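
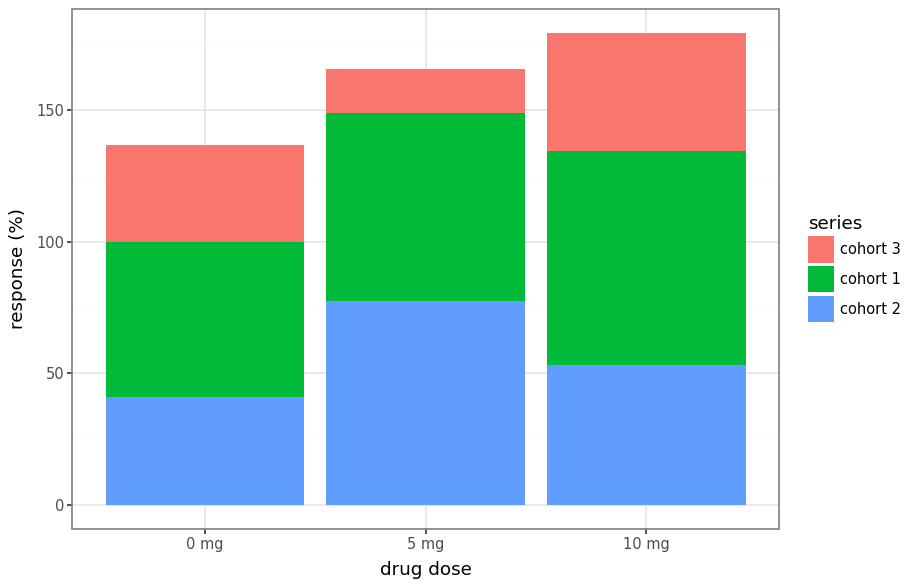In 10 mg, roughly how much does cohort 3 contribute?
≈ 40

cohort 3 top ≈ 180, bottom ≈ 140; segment ≈ 40.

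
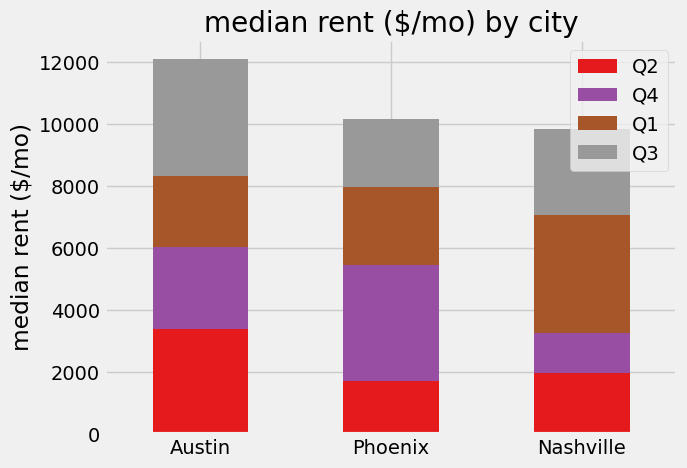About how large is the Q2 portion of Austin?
Q2 top ≈ 4000, bottom ≈ 0; segment ≈ 4000.

≈ 4000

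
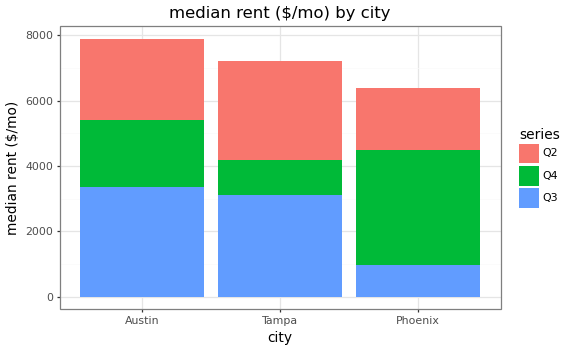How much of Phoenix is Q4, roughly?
≈ 3000

Q4 top ≈ 4000, bottom ≈ 1000; segment ≈ 3000.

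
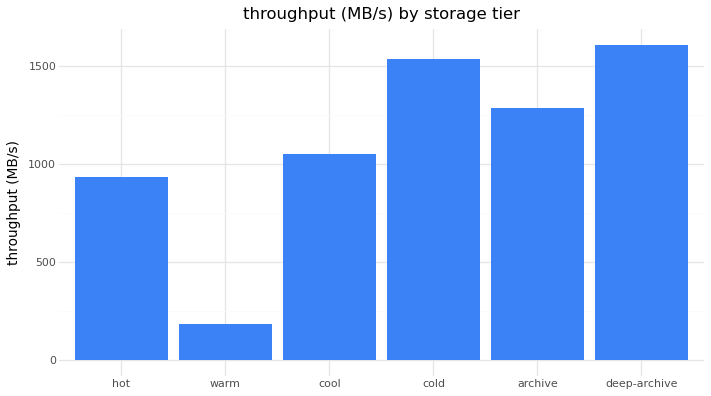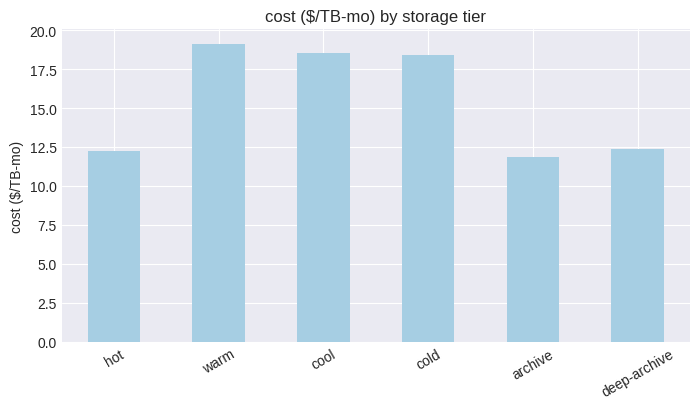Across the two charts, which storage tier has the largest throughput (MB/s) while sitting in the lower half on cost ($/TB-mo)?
Chart 2 median cost ($/TB-mo) ≈ 16; below-median storage tiers: hot, archive, deep-archive. Among those, deep-archive has the highest throughput (MB/s) (≈ 1600).

deep-archive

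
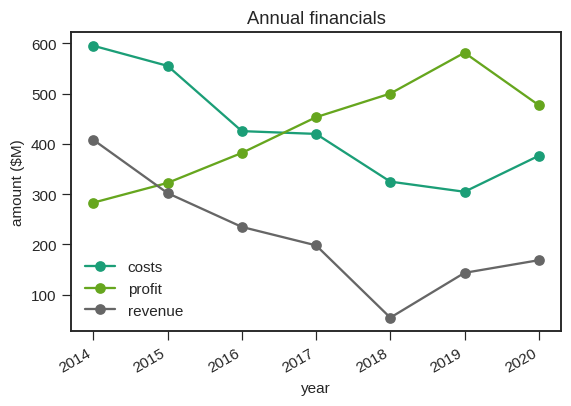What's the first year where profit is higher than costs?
2016: profit ≈ 400 vs costs ≈ 450 (not yet); 2017: profit ≈ 450 vs costs ≈ 400 (first crossover).

2017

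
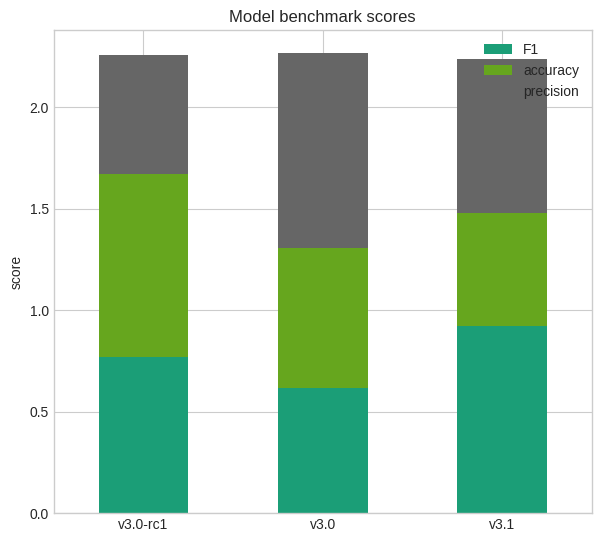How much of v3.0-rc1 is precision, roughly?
precision top ≈ 2.2, bottom ≈ 1.6; segment ≈ 0.6.

≈ 0.6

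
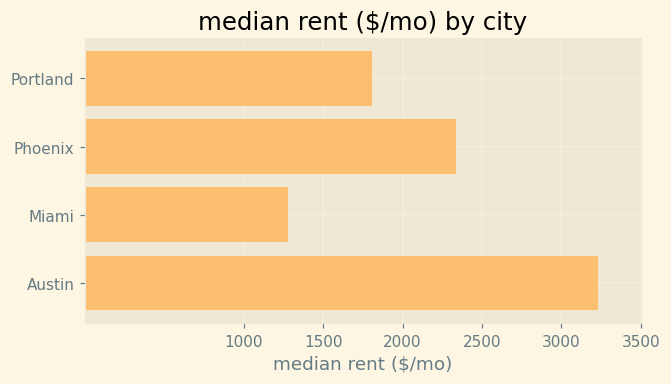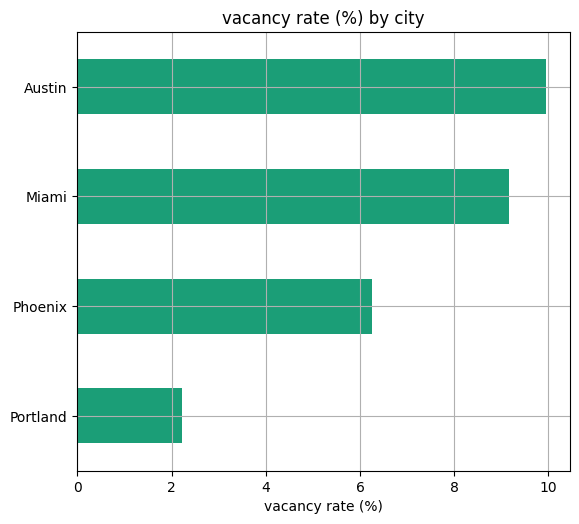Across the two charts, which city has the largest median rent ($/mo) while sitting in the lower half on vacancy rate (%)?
Phoenix

Chart 2 median vacancy rate (%) ≈ 8; below-median cities: Portland, Phoenix. Among those, Phoenix has the highest median rent ($/mo) (≈ 2500).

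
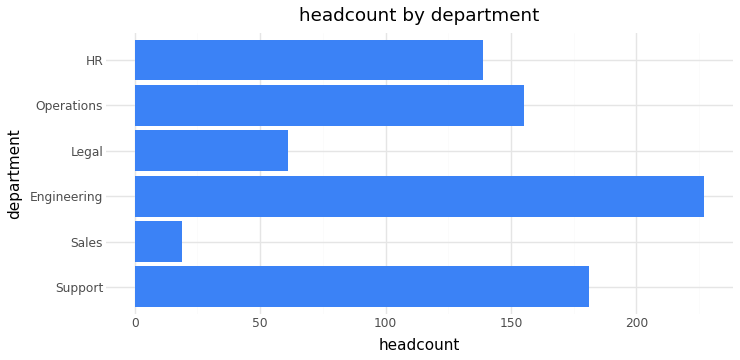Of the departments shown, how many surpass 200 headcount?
Above 200: Engineering.

1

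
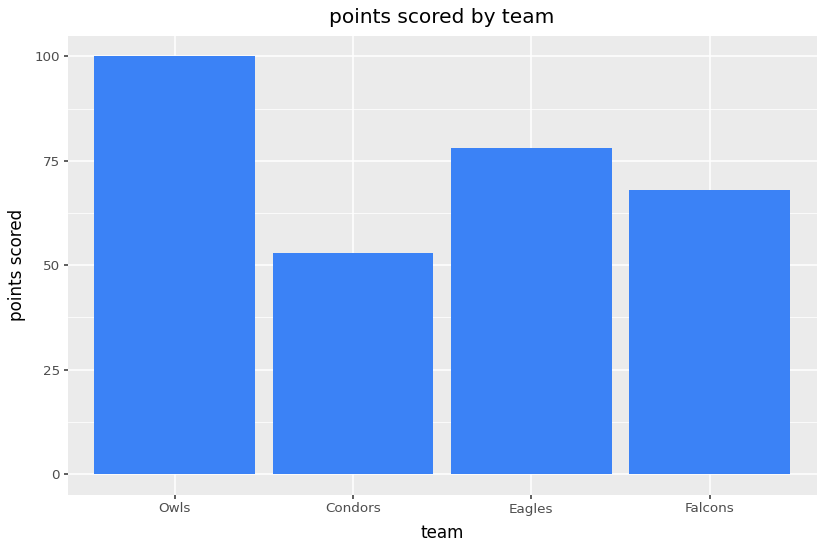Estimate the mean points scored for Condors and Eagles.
(50 + 80) / 2 ≈ 65.

≈ 65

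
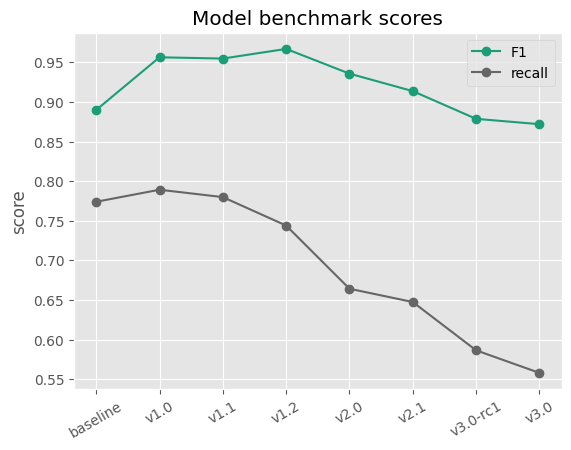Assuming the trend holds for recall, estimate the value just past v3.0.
Last three: 0.65, 0.60, 0.55 → slope ≈ -0.05/step → next ≈ 0.5.

≈ 0.5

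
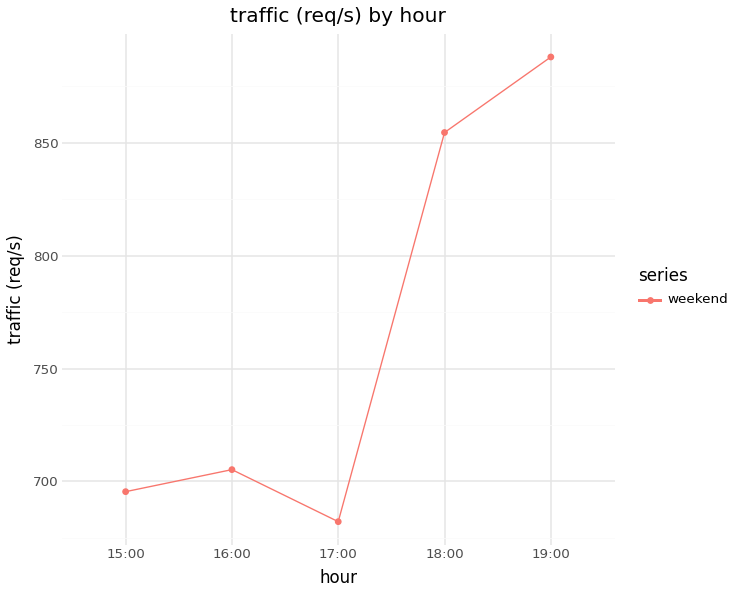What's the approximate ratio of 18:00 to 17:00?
≈ 1.26×

18:00 ≈ 860, 17:00 ≈ 680; 860/680 ≈ 1.26.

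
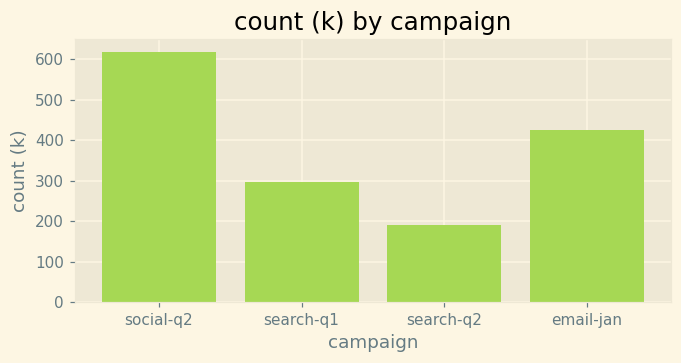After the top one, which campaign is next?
email-jan

Top 3: social-q2 ≈ 600, email-jan ≈ 400, search-q1 ≈ 300.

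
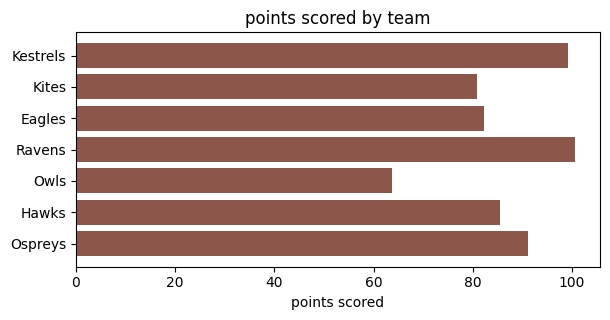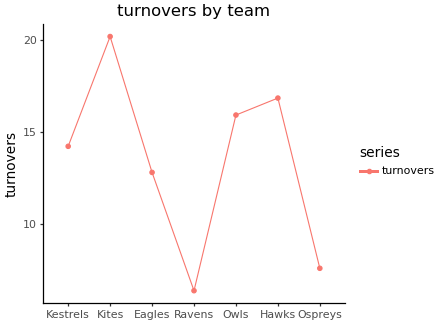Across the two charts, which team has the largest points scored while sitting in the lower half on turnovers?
Ravens

Chart 2 median turnovers ≈ 14; below-median teams: Eagles, Ravens, Ospreys. Among those, Ravens has the highest points scored (≈ 100).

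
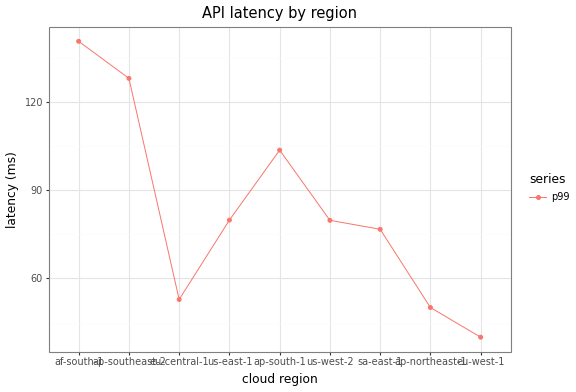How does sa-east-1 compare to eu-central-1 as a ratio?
sa-east-1 ≈ 80, eu-central-1 ≈ 50; 80/50 ≈ 1.6.

≈ 1.6×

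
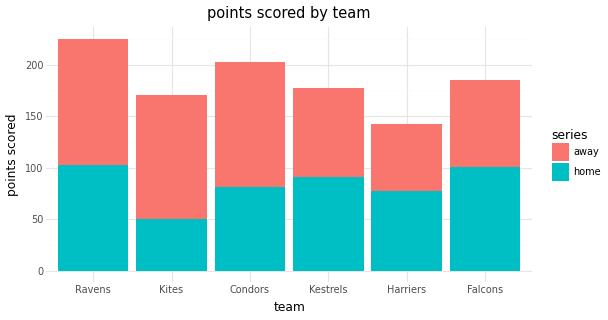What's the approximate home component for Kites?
≈ 40

home top ≈ 40, bottom ≈ 0; segment ≈ 40.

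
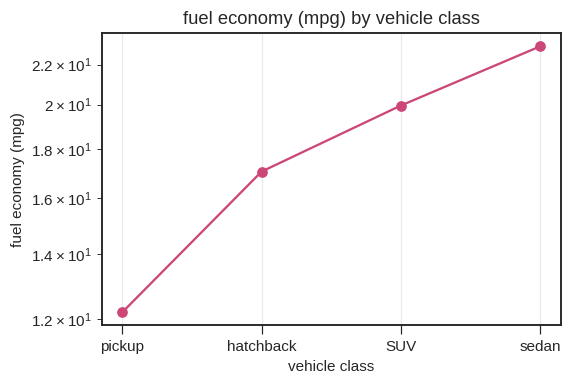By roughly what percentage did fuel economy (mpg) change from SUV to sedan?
SUV ≈ 20, sedan ≈ 23; (23 − 20) / 20 ≈ +15%.

≈ +15%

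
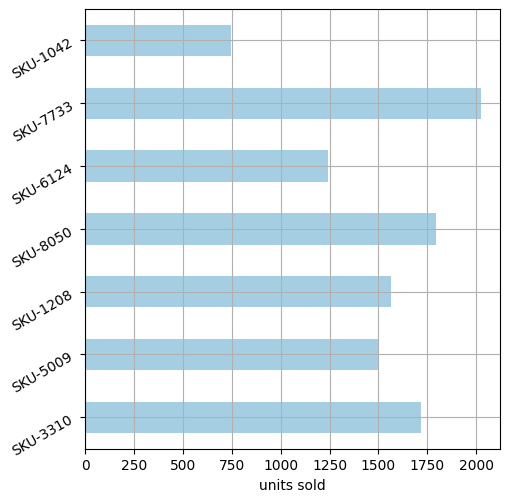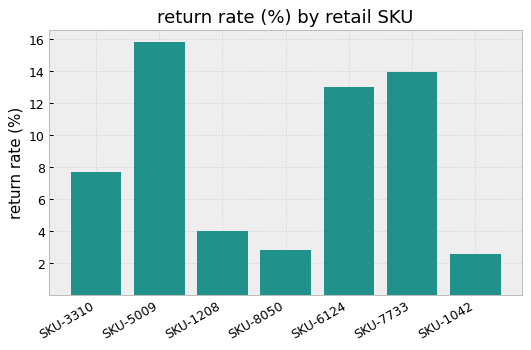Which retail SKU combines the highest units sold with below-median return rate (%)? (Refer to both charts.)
Chart 2 median return rate (%) ≈ 8; below-median retail SKUs: SKU-1208, SKU-8050, SKU-1042. Among those, SKU-8050 has the highest units sold (≈ 1800).

SKU-8050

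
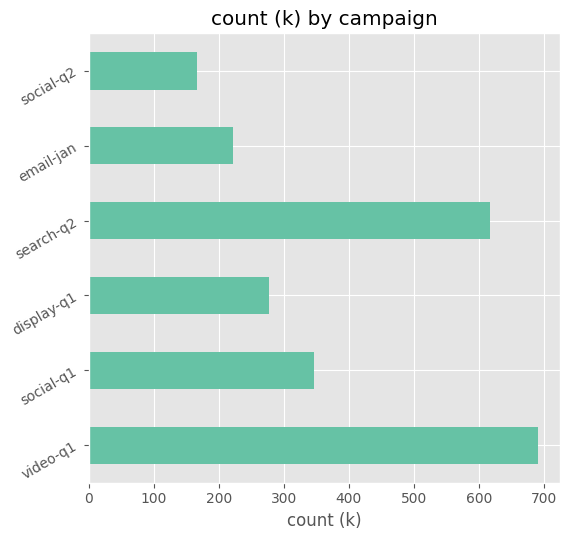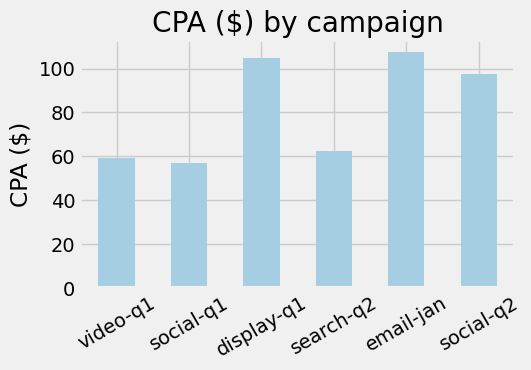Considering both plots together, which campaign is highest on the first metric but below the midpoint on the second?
video-q1

Chart 2 median CPA ($) ≈ 80; below-median campaigns: video-q1, social-q1, search-q2. Among those, video-q1 has the highest count (k) (≈ 700).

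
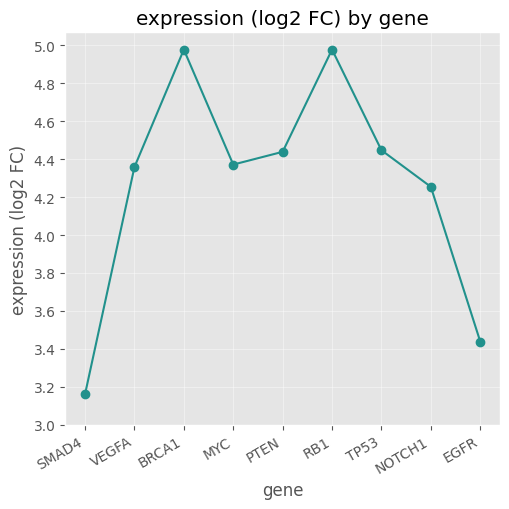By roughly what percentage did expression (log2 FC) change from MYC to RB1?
MYC ≈ 4.4, RB1 ≈ 5.0; (5.0 − 4.4) / 4.4 ≈ +13.6%.

≈ +13.6%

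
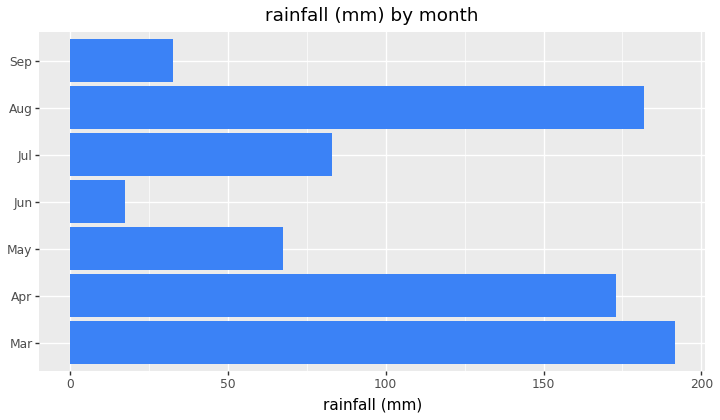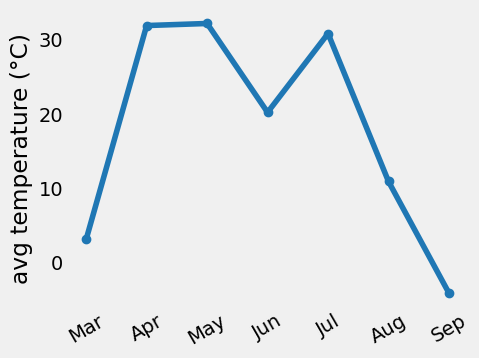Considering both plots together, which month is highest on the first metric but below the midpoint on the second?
Mar

Chart 2 median avg temperature (°C) ≈ 20; below-median months: Mar, Aug, Sep. Among those, Mar has the highest rainfall (mm) (≈ 200).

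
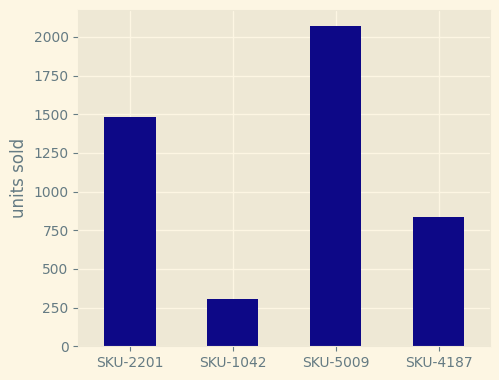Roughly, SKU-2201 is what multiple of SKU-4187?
≈ 1.75×

SKU-2201 ≈ 1400, SKU-4187 ≈ 800; 1400/800 ≈ 1.75.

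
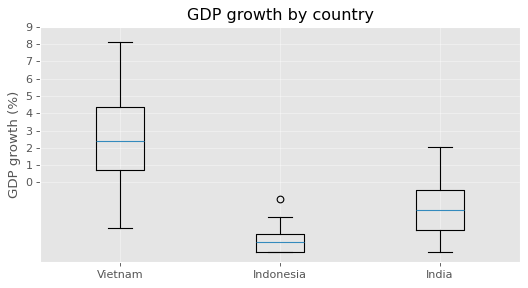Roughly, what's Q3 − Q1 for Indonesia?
≈ 1

Q3 ≈ -3, Q1 ≈ -4; IQR ≈ 1.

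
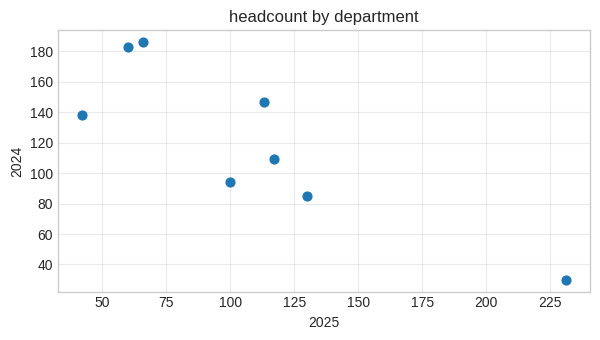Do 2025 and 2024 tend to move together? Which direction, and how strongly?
negative, strong

Points are negatively correlated; strong (|r| ≈ 0.9).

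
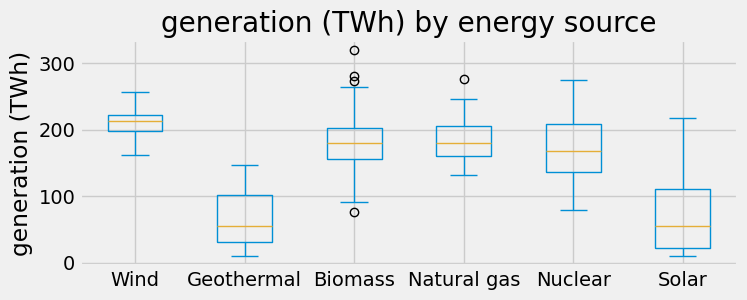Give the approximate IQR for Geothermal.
Q3 ≈ 100, Q1 ≈ 40; IQR ≈ 60.

≈ 60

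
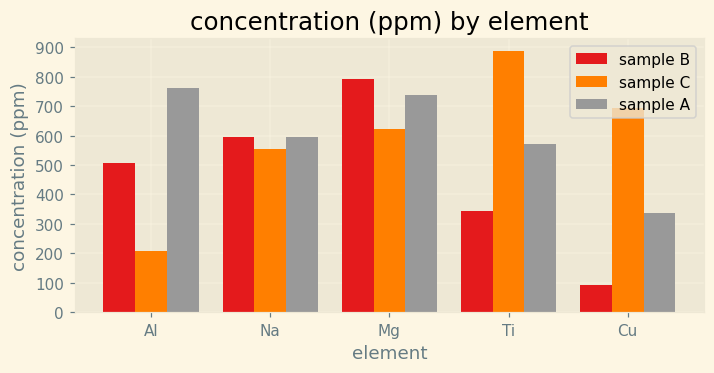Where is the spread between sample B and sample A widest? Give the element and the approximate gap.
Al: sample B ≈ 500, sample A ≈ 800 → gap ≈ 300. Next-largest (Cu) is only ≈ 200.

Al, ≈ 300 ppm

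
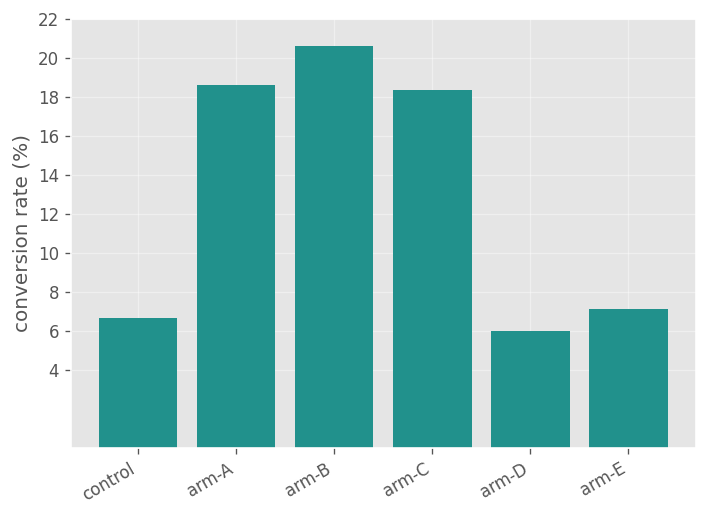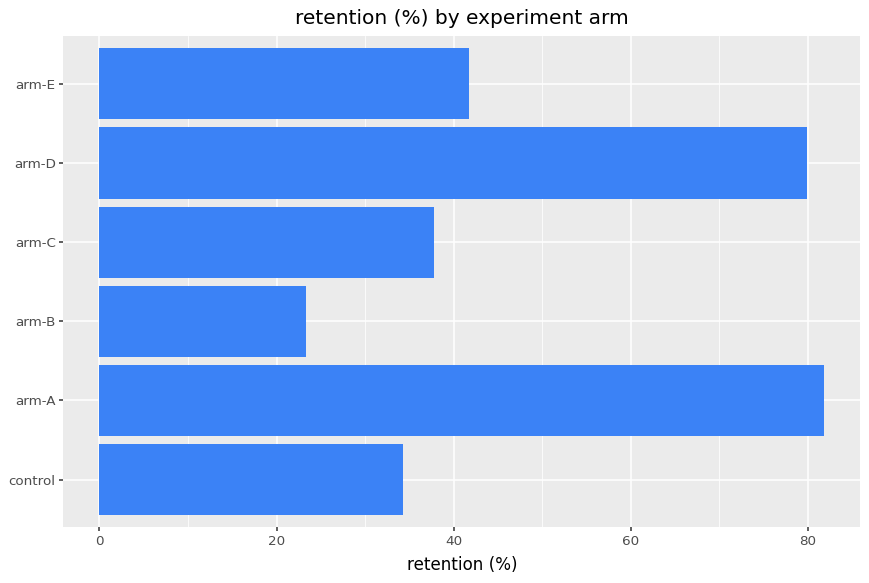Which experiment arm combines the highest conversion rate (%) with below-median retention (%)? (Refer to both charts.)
Chart 2 median retention (%) ≈ 40; below-median experiment arms: control, arm-B, arm-C. Among those, arm-B has the highest conversion rate (%) (≈ 20).

arm-B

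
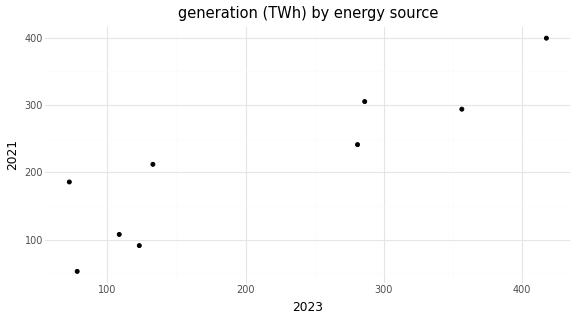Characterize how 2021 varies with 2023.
positive, strong

Points are positively correlated; strong (|r| ≈ 0.9).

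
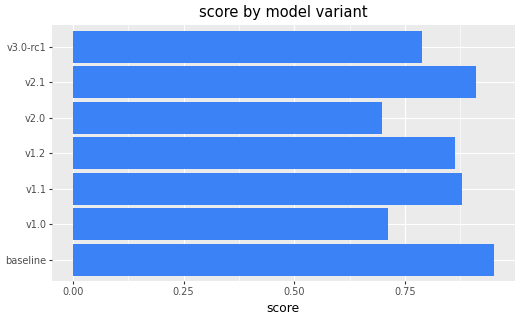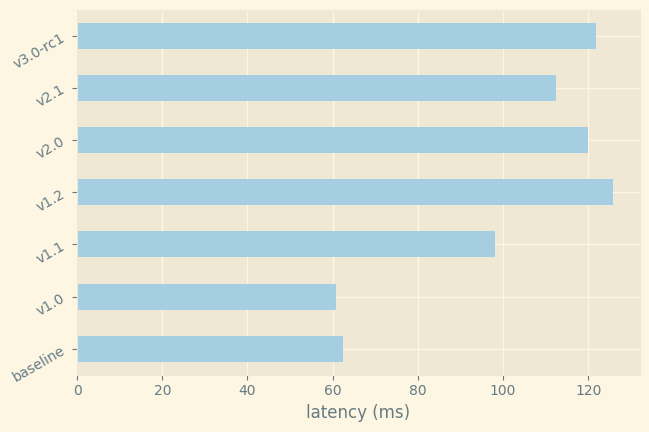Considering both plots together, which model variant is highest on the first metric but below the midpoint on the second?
baseline

Chart 2 median latency (ms) ≈ 120; below-median model variants: baseline, v1.0, v1.1. Among those, baseline has the highest score (≈ 1).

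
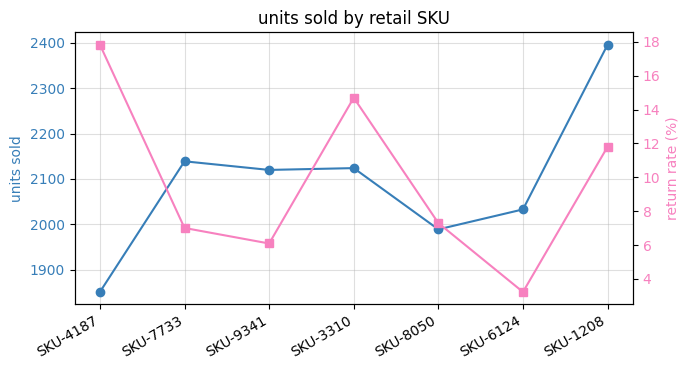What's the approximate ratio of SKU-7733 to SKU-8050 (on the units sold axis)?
≈ 1.07×

SKU-7733 ≈ 2150, SKU-8050 ≈ 2000; 2150/2000 ≈ 1.07.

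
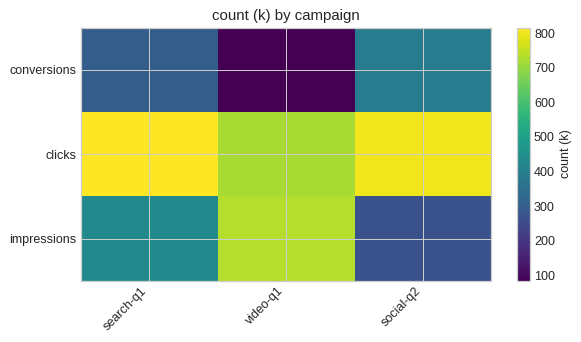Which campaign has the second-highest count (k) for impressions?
Top 3 for impressions: video-q1 ≈ 700, search-q1 ≈ 400, social-q2 ≈ 300.

search-q1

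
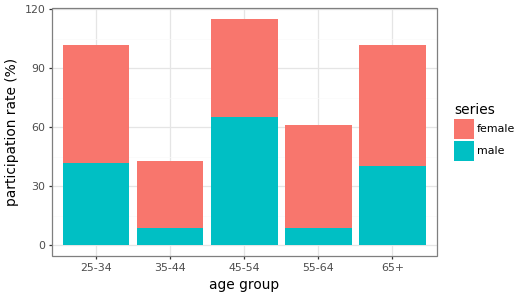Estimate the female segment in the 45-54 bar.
female top ≈ 110, bottom ≈ 70; segment ≈ 40.

≈ 40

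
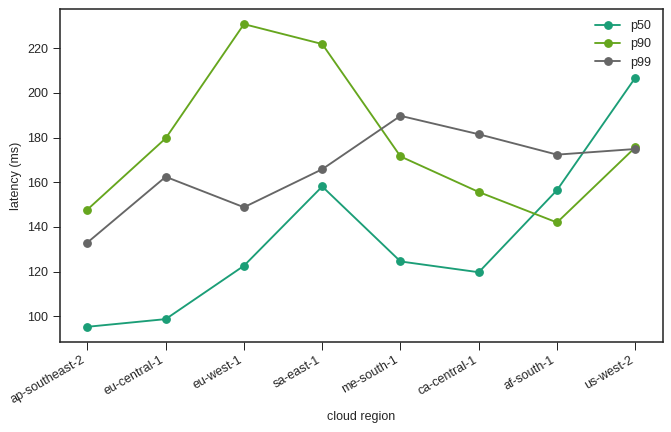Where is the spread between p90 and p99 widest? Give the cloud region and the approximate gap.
eu-west-1, ≈ 100 ms

eu-west-1: p90 ≈ 240, p99 ≈ 140 → gap ≈ 100. Next-largest (sa-east-1) is only ≈ 60.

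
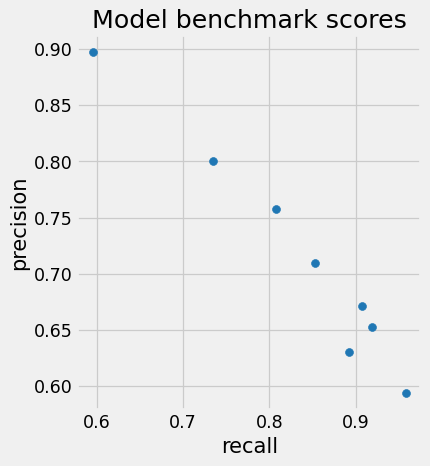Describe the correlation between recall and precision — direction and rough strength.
negative, strong

Points are negatively correlated; strong (|r| ≈ 1.0).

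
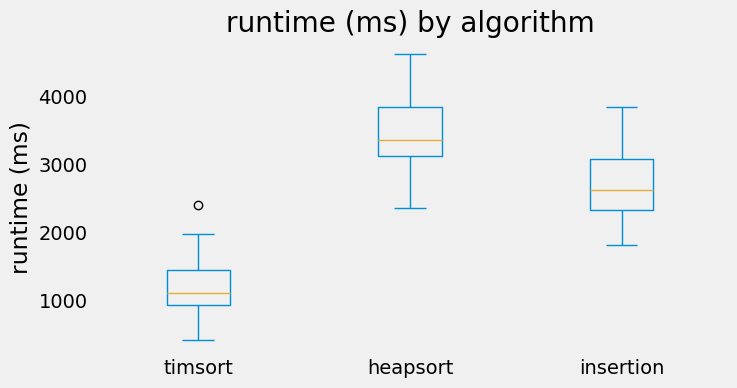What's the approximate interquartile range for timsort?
Q3 ≈ 1500, Q1 ≈ 1000; IQR ≈ 500.

≈ 500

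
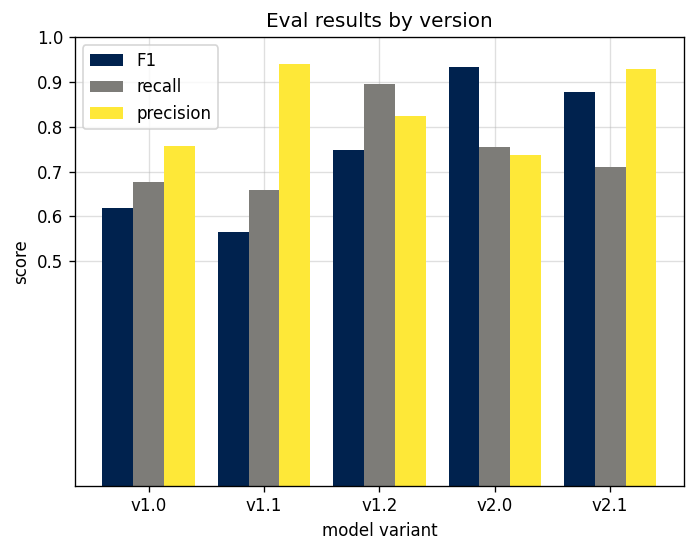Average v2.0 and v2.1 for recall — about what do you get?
(0.8 + 0.7) / 2 ≈ 0.75.

≈ 0.75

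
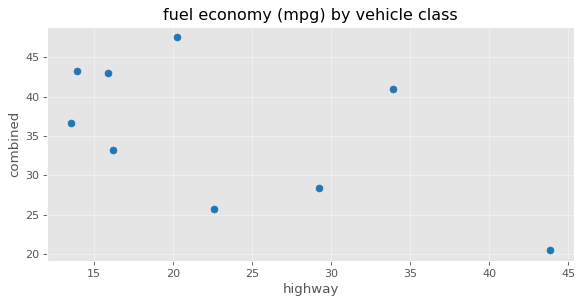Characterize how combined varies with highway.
Points are negatively correlated; moderate (|r| ≈ 0.6).

negative, moderate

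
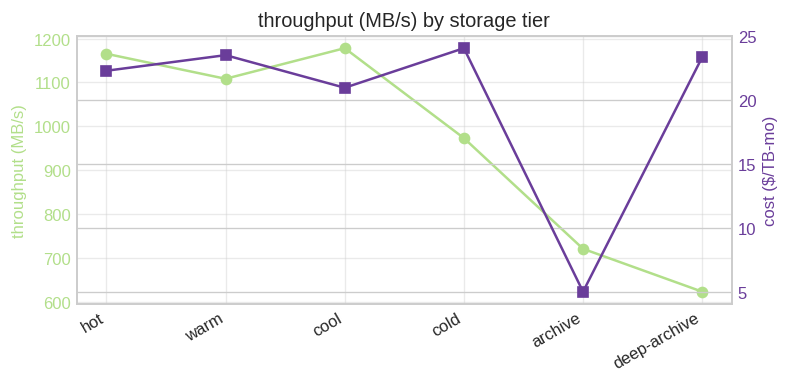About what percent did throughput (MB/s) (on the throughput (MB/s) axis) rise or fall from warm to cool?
≈ +9.1%

warm ≈ 1100, cool ≈ 1200; (1200 − 1100) / 1100 ≈ +9.1%.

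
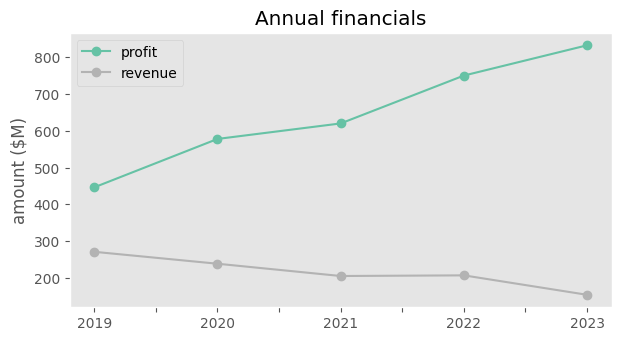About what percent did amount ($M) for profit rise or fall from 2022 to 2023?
≈ +14.3%

2022 ≈ 700, 2023 ≈ 800; (800 − 700) / 700 ≈ +14.3%.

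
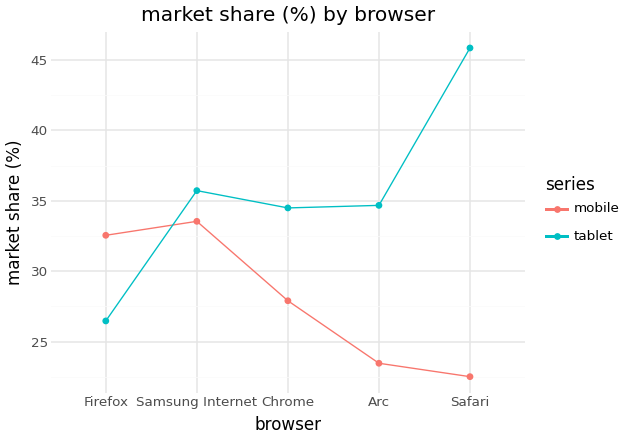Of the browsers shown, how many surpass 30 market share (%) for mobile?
2

Above 30: Firefox, Samsung Internet.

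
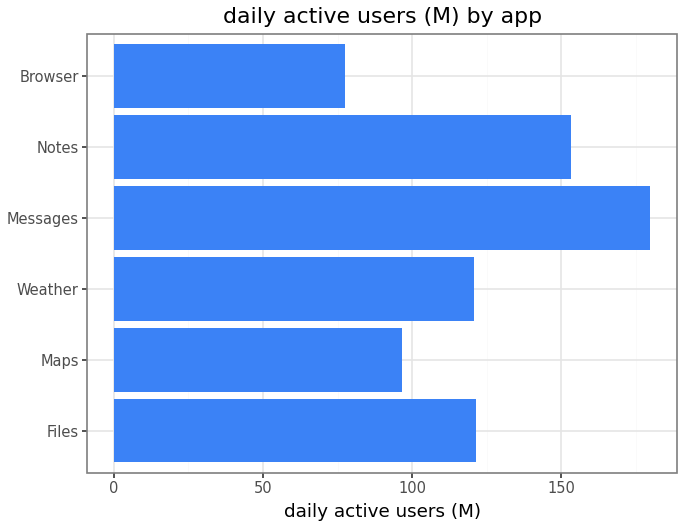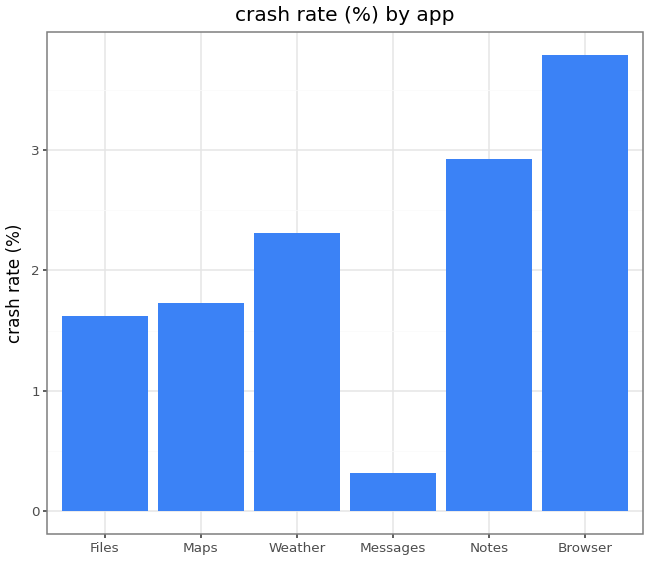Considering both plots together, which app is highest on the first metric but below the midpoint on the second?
Messages

Chart 2 median crash rate (%) ≈ 2; below-median apps: Files, Maps, Messages. Among those, Messages has the highest daily active users (M) (≈ 180).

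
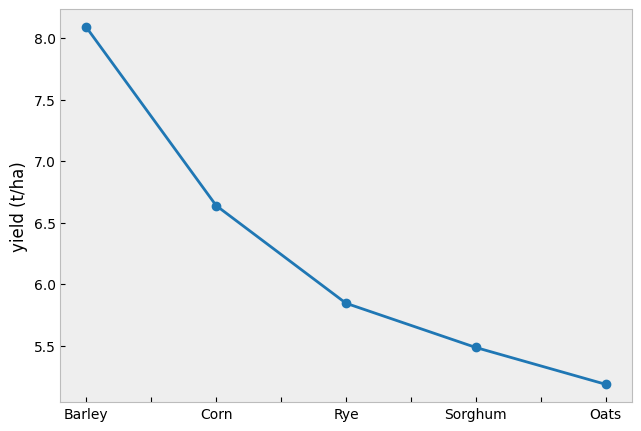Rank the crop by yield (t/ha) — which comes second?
Top 3: Barley ≈ 8.0, Corn ≈ 6.5, Rye ≈ 6.0.

Corn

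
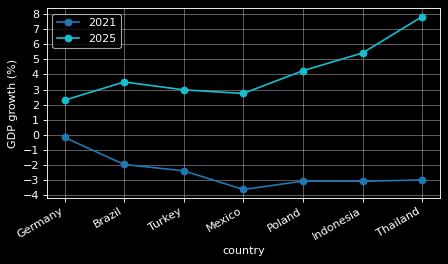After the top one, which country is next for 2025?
Indonesia

Top 3 for 2025: Thailand ≈ 8, Indonesia ≈ 5, Poland ≈ 4.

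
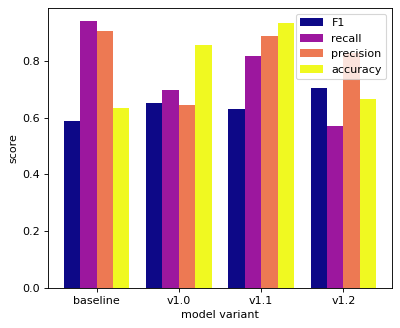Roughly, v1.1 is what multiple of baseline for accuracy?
v1.1 ≈ 0.9, baseline ≈ 0.6; 0.9/0.6 ≈ 1.5.

≈ 1.5×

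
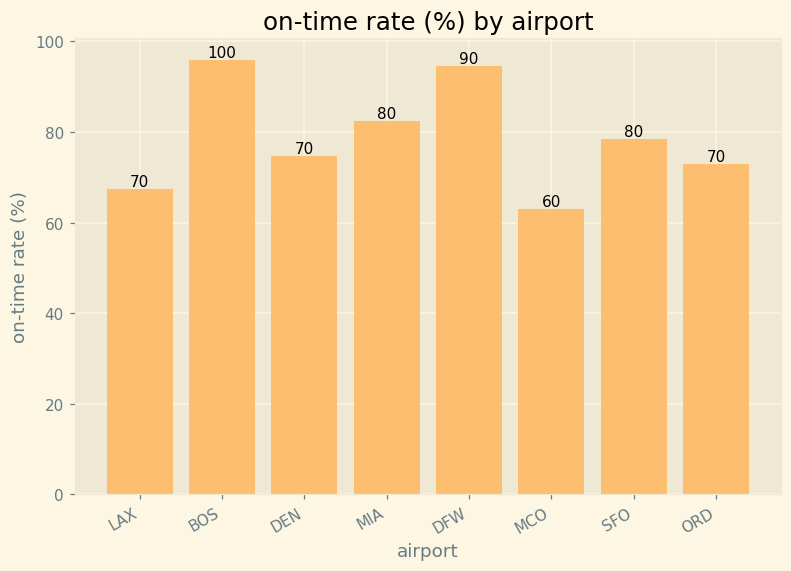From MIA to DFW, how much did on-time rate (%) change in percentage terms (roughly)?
≈ +12.5%

MIA ≈ 80, DFW ≈ 90; (90 − 80) / 80 ≈ +12.5%.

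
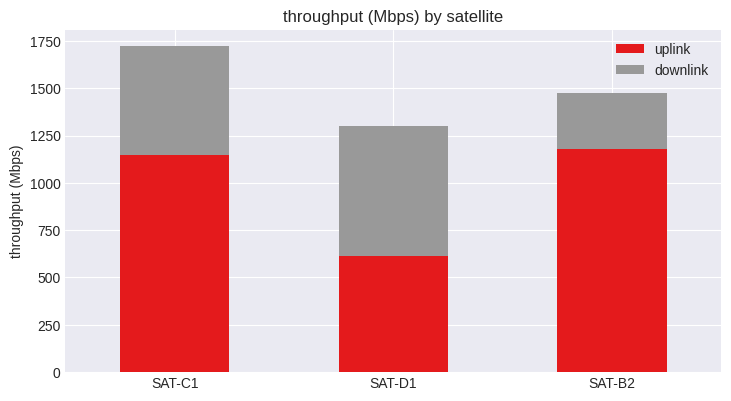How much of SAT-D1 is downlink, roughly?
≈ 800

downlink top ≈ 1400, bottom ≈ 600; segment ≈ 800.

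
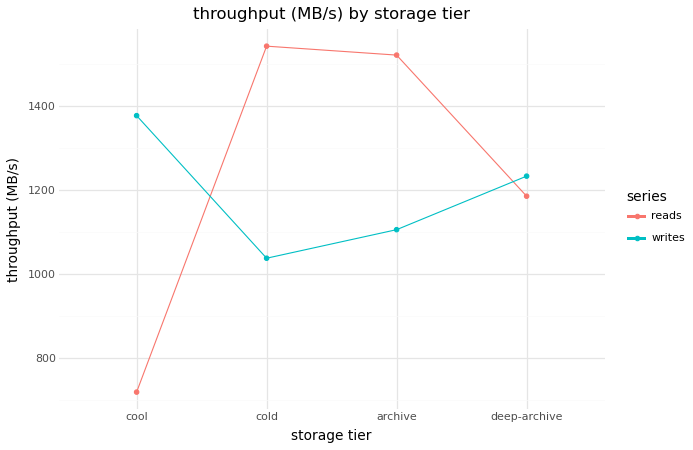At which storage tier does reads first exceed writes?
cold

cool: reads ≈ 700 vs writes ≈ 1400 (not yet); cold: reads ≈ 1500 vs writes ≈ 1000 (first crossover).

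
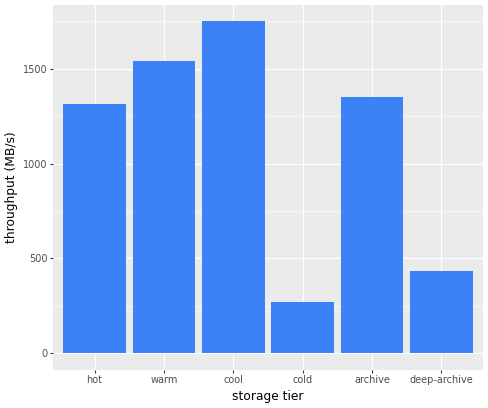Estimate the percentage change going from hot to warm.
hot ≈ 1400, warm ≈ 1600; (1600 − 1400) / 1400 ≈ +14.3%.

≈ +14.3%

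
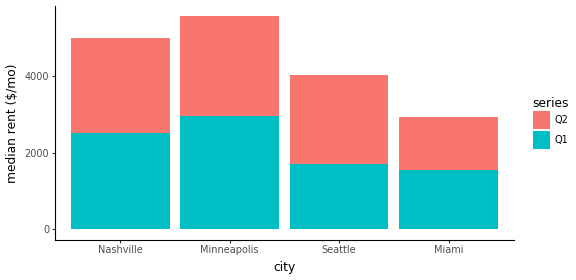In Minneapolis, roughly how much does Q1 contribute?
Q1 top ≈ 3000, bottom ≈ 0; segment ≈ 3000.

≈ 3000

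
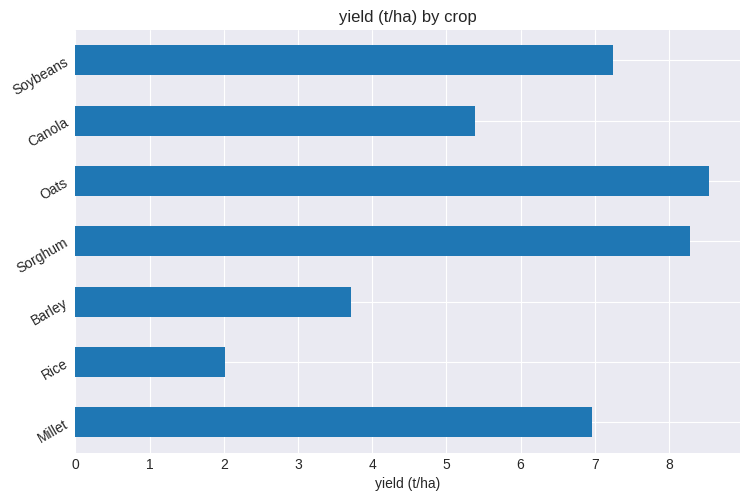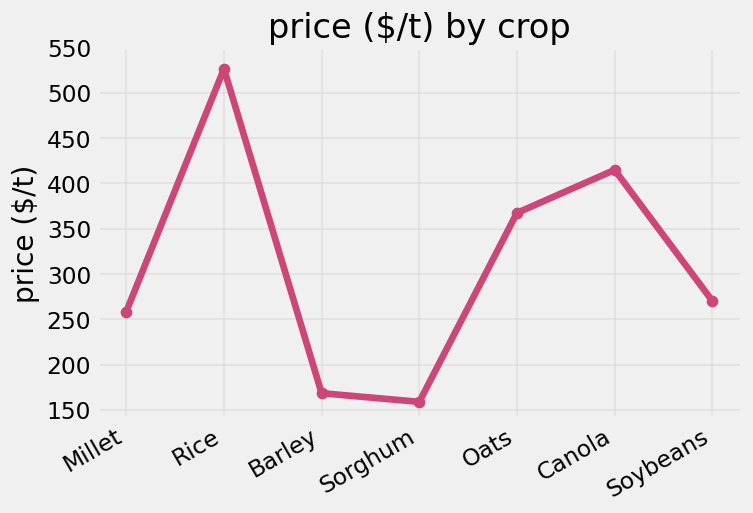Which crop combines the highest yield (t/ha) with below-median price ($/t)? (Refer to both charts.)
Sorghum

Chart 2 median price ($/t) ≈ 250; below-median crops: Millet, Barley, Sorghum. Among those, Sorghum has the highest yield (t/ha) (≈ 8).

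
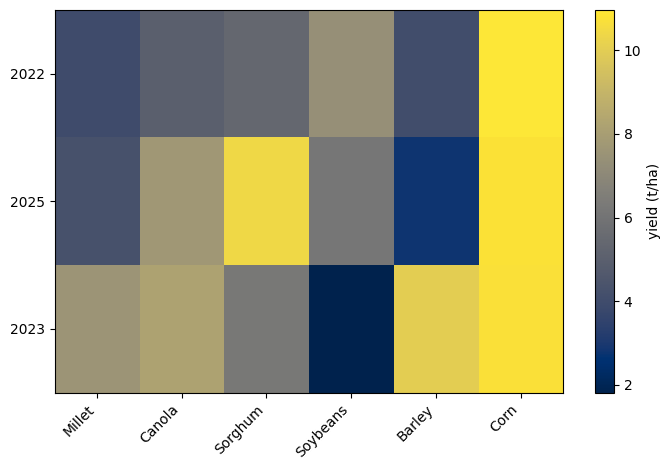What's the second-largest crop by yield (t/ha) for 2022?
Soybeans

Top 3 for 2022: Corn ≈ 11, Soybeans ≈ 7, Sorghum ≈ 5.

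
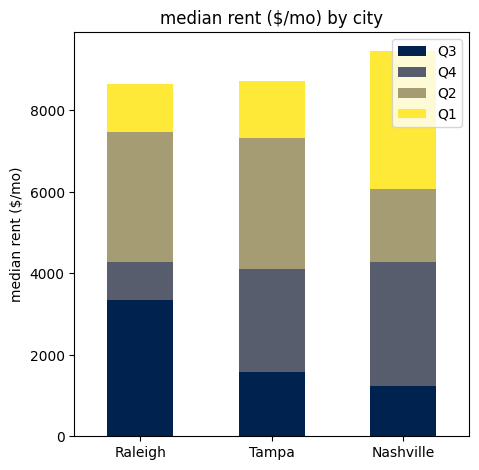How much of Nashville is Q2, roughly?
≈ 2000

Q2 top ≈ 6000, bottom ≈ 4000; segment ≈ 2000.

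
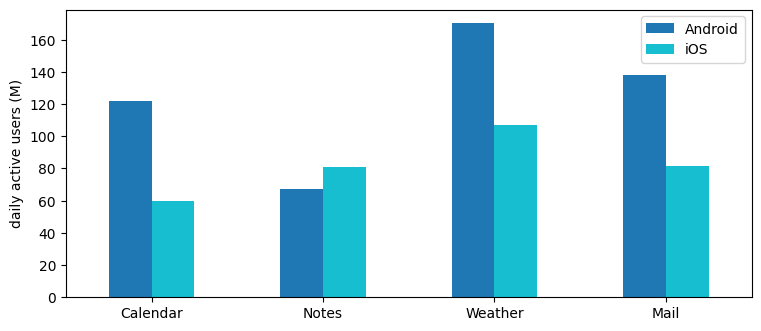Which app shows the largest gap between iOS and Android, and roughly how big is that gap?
Weather, ≈ 80 M

Weather: iOS ≈ 100, Android ≈ 180 → gap ≈ 80. Next-largest (Calendar) is only ≈ 60.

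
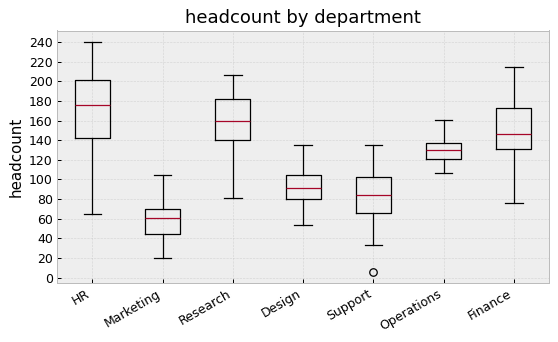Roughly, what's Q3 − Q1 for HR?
≈ 60

Q3 ≈ 200, Q1 ≈ 140; IQR ≈ 60.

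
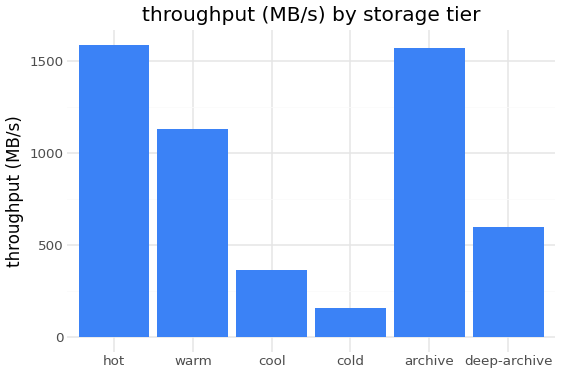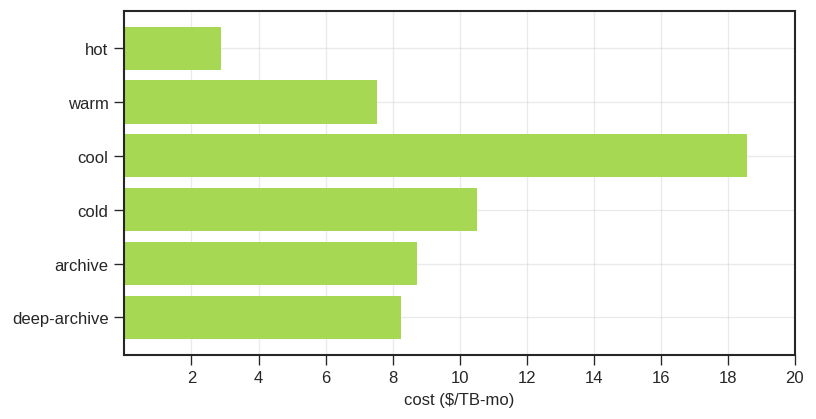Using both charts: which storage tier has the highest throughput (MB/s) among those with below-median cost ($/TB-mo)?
Chart 2 median cost ($/TB-mo) ≈ 8; below-median storage tiers: hot, warm, deep-archive. Among those, hot has the highest throughput (MB/s) (≈ 1600).

hot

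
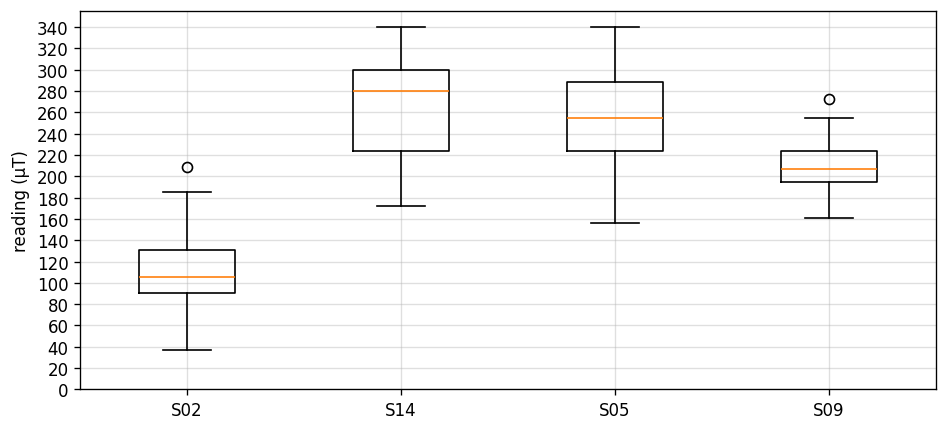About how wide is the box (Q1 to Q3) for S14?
Q3 ≈ 300, Q1 ≈ 220; IQR ≈ 80.

≈ 80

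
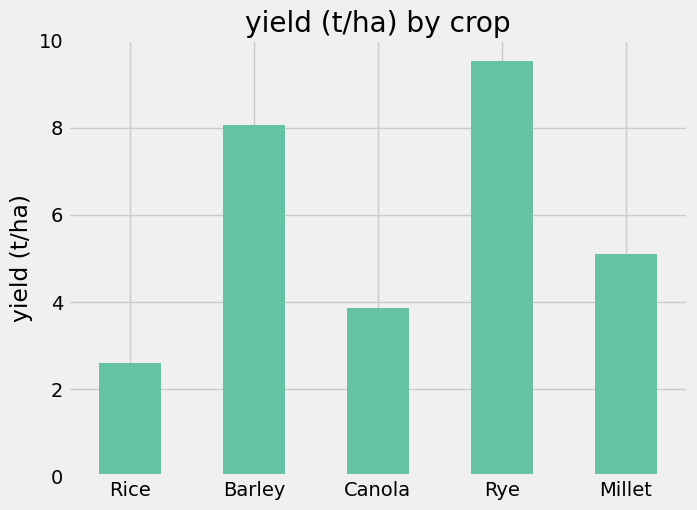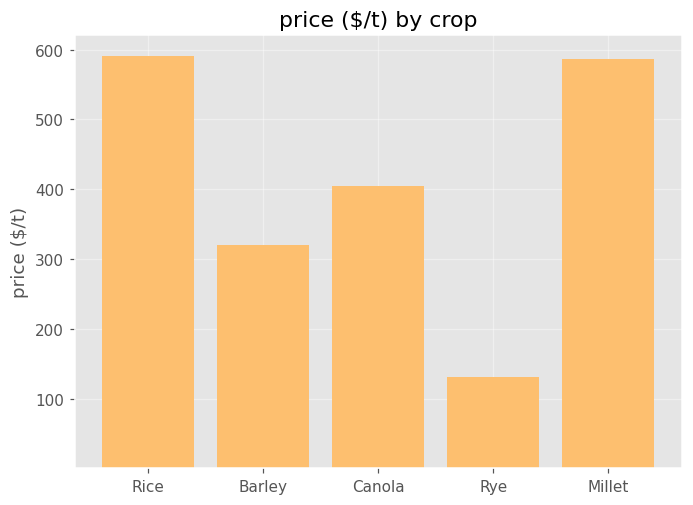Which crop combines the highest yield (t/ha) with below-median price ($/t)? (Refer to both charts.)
Rye

Chart 2 median price ($/t) ≈ 400; below-median crops: Barley, Rye. Among those, Rye has the highest yield (t/ha) (≈ 10).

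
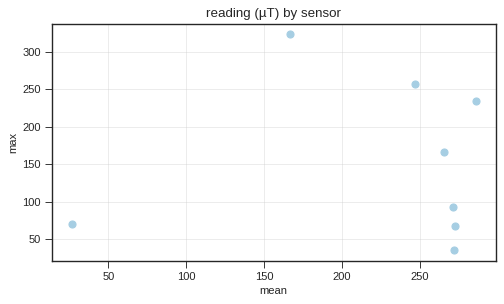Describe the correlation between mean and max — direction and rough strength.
no clear correlation

Points are roughly uncorrelated; weak (|r| ≈ 0.0).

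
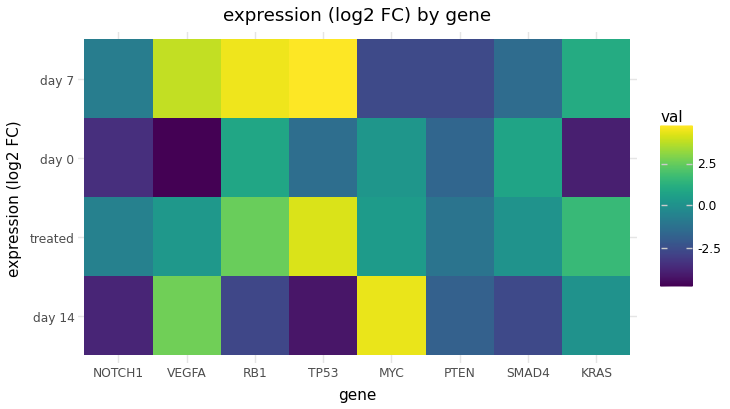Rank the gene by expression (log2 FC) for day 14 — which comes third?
KRAS

Top 4 for day 14: MYC ≈ 4, VEGFA ≈ 3, KRAS ≈ 0, PTEN ≈ -2.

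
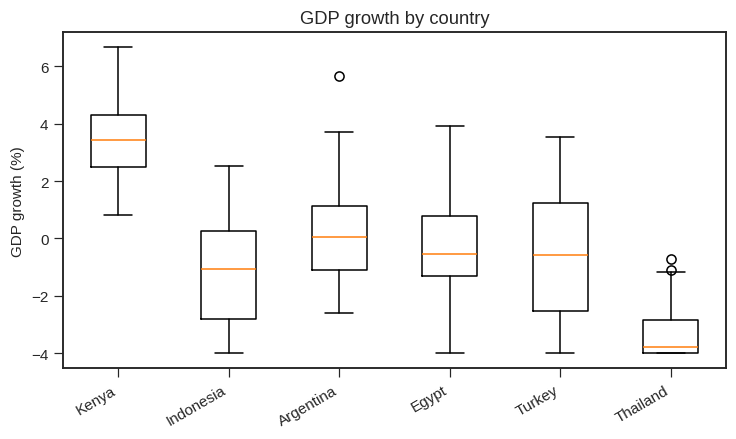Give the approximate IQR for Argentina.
Q3 ≈ 1, Q1 ≈ -1; IQR ≈ 2.

≈ 2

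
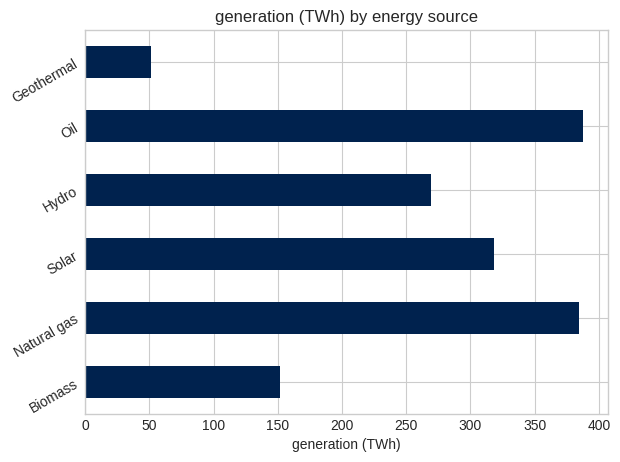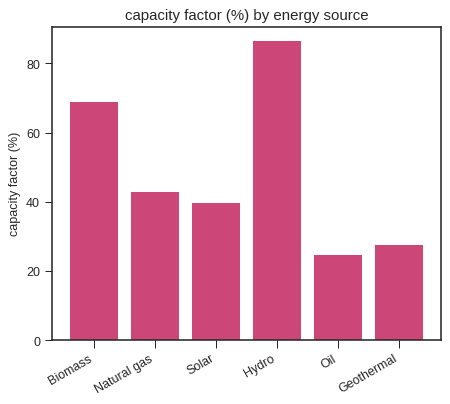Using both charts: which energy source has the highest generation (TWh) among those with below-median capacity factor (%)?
Chart 2 median capacity factor (%) ≈ 40; below-median energy sources: Solar, Oil, Geothermal. Among those, Oil has the highest generation (TWh) (≈ 400).

Oil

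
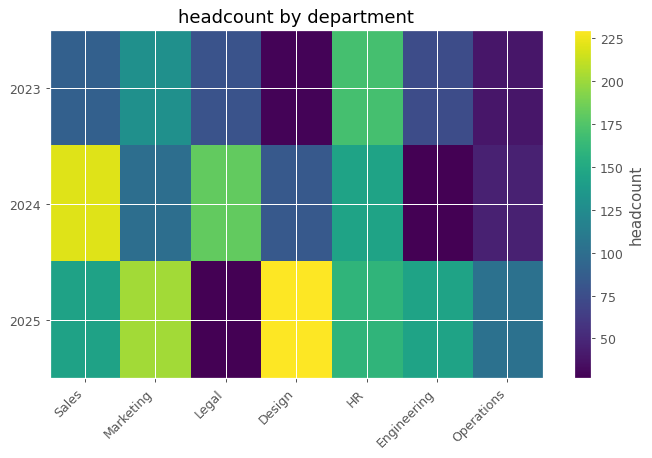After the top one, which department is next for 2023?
Top 3 for 2023: HR ≈ 160, Marketing ≈ 120, Sales ≈ 80.

Marketing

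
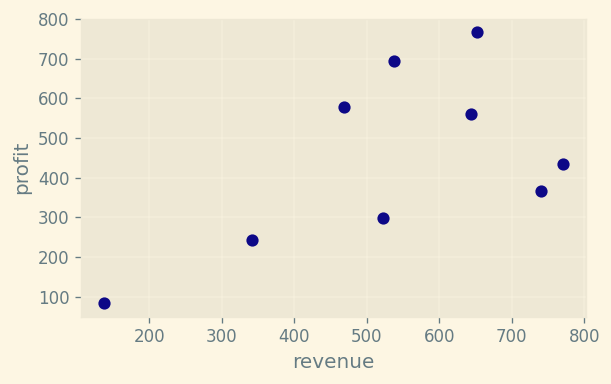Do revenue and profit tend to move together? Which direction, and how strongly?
Points are positively correlated; moderate (|r| ≈ 0.6).

positive, moderate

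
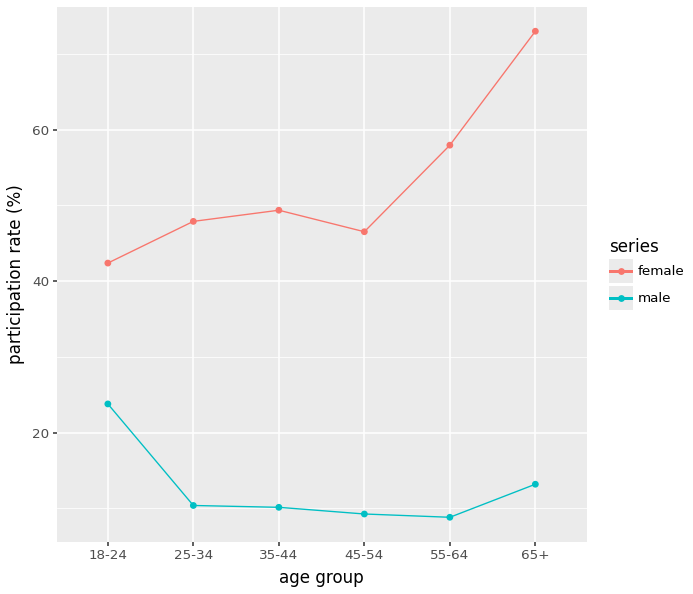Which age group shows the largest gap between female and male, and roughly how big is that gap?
65+, ≈ 60 %

65+: female ≈ 70, male ≈ 10 → gap ≈ 60. Next-largest (55-64) is only ≈ 50.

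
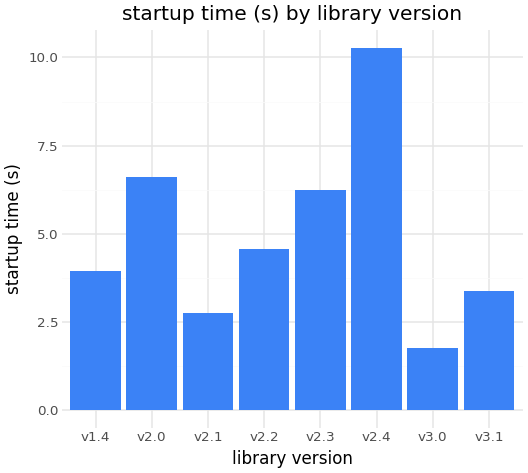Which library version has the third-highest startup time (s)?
v2.3

Top 4: v2.4 ≈ 10, v2.0 ≈ 7, v2.3 ≈ 6, v2.2 ≈ 5.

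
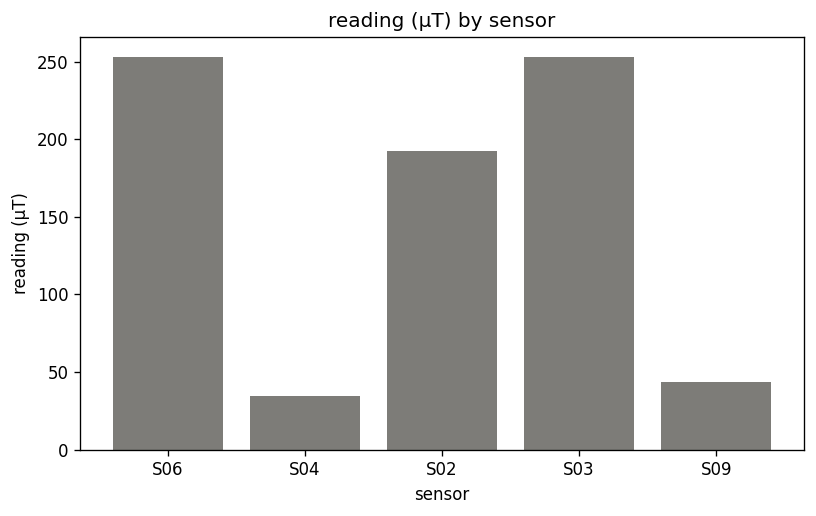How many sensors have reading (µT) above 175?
3

Above 175: S06, S02, S03.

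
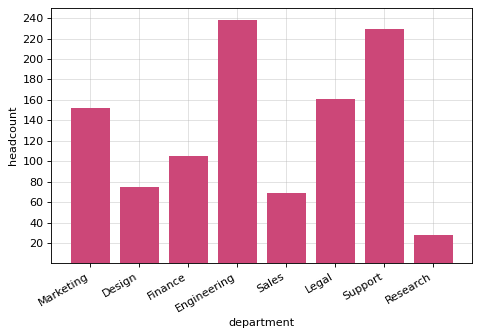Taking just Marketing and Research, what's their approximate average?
(160 + 20) / 2 ≈ 90.

≈ 90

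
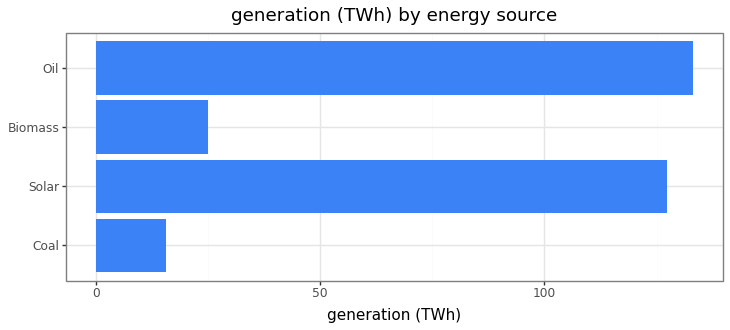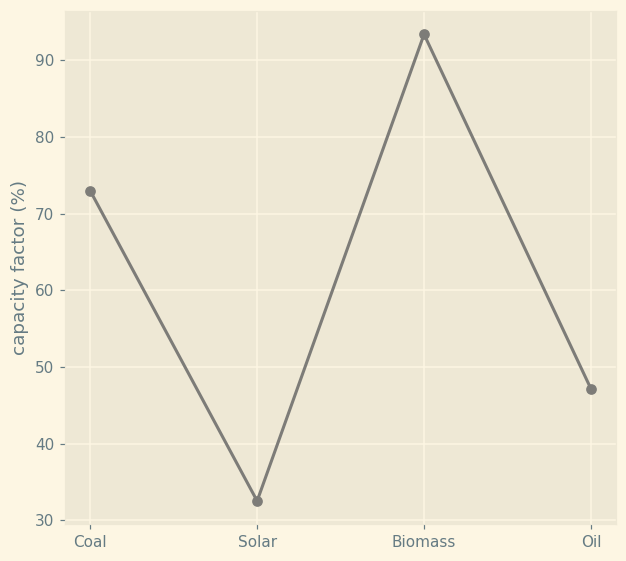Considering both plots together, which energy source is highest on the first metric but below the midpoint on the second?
Chart 2 median capacity factor (%) ≈ 60; below-median energy sources: Solar, Oil. Among those, Oil has the highest generation (TWh) (≈ 140).

Oil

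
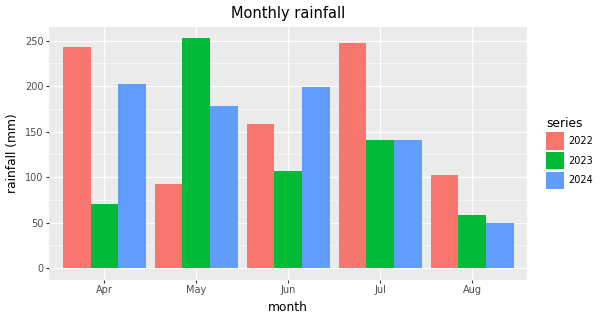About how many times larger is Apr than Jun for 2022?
≈ 1.67×

Apr ≈ 250, Jun ≈ 150; 250/150 ≈ 1.67.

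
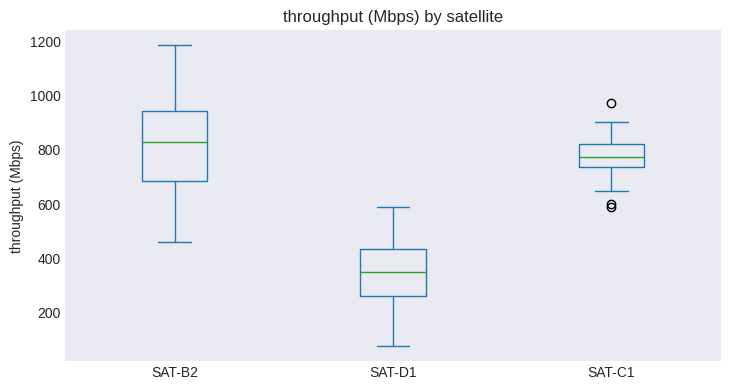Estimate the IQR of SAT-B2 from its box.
Q3 ≈ 950, Q1 ≈ 700; IQR ≈ 250.

≈ 250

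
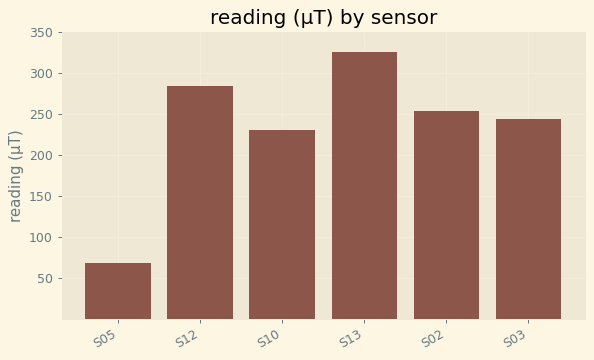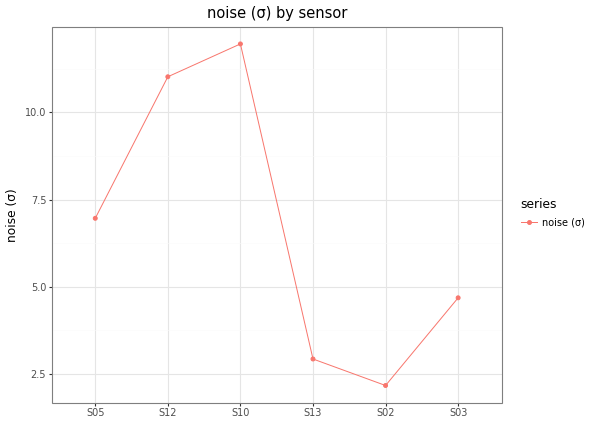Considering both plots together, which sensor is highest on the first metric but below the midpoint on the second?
Chart 2 median noise (σ) ≈ 6; below-median sensors: S13, S02, S03. Among those, S13 has the highest reading (µT) (≈ 300).

S13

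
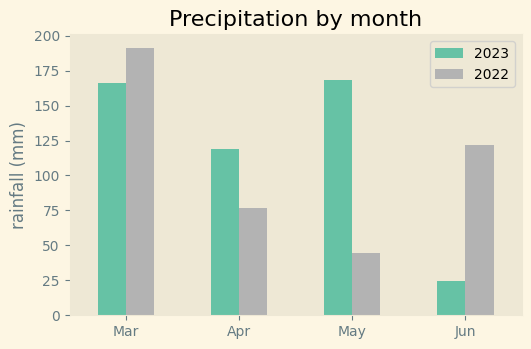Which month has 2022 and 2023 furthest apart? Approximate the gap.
May, ≈ 120 mm

May: 2022 ≈ 40, 2023 ≈ 160 → gap ≈ 120. Next-largest (Jun) is only ≈ 100.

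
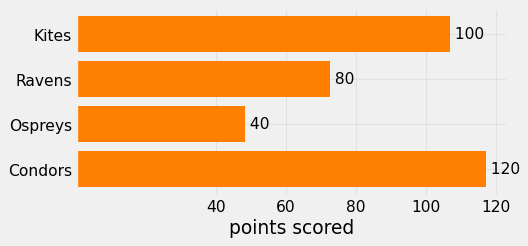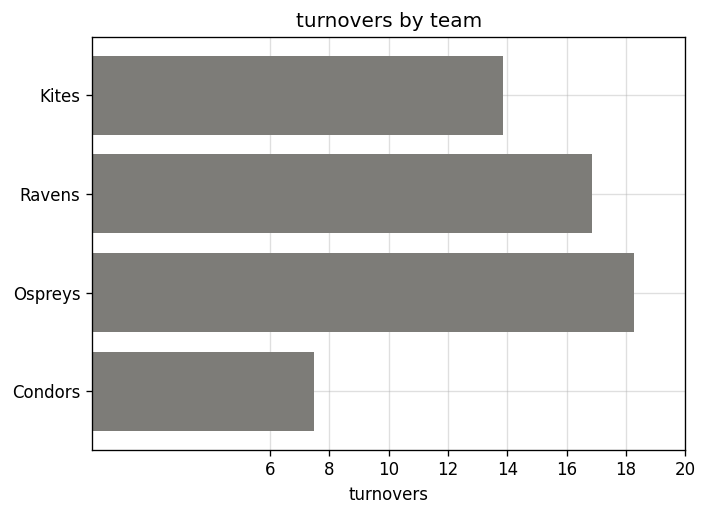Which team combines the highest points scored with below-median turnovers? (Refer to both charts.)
Chart 2 median turnovers ≈ 16; below-median teams: Kites, Condors. Among those, Condors has the highest points scored (≈ 120).

Condors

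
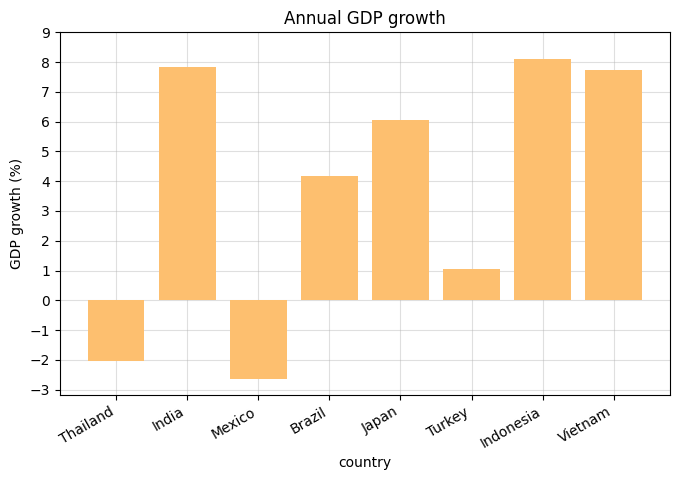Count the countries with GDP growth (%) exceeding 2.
5

Above 2: India, Brazil, Japan, Indonesia, Vietnam.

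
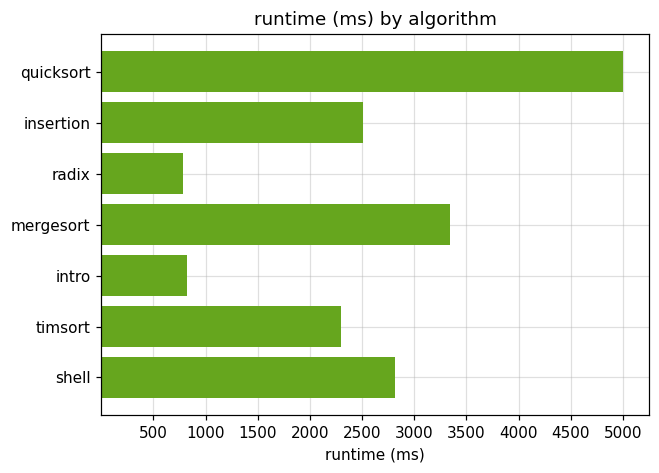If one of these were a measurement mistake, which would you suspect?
quicksort ≈ 5000; the rest sit between ≈ 1000 and ≈ 3500.

quicksort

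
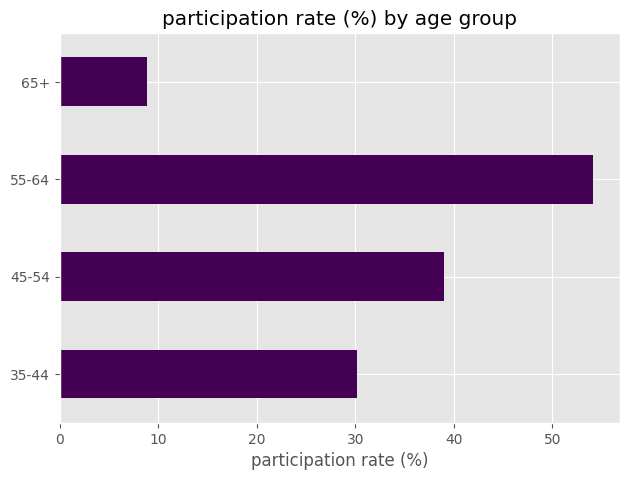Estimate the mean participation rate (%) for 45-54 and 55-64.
≈ 48

(40 + 55) / 2 ≈ 48.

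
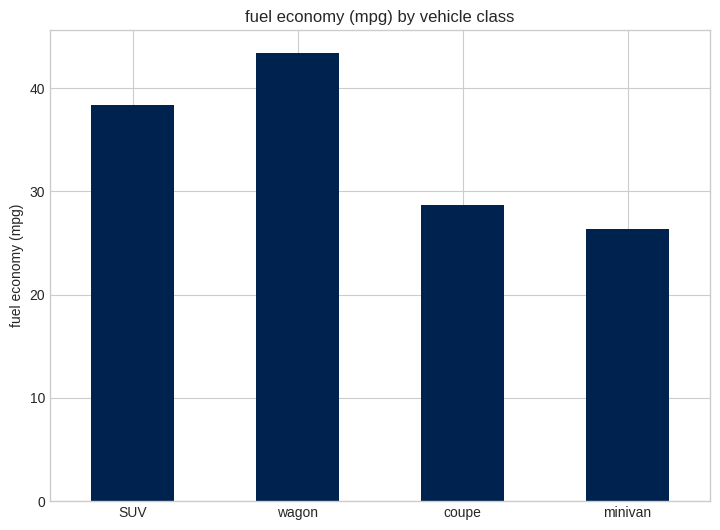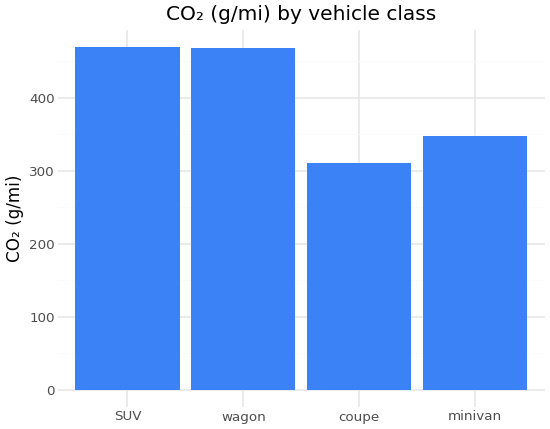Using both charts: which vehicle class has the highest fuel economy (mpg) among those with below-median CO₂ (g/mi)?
coupe

Chart 2 median CO₂ (g/mi) ≈ 400; below-median vehicle classes: coupe, minivan. Among those, coupe has the highest fuel economy (mpg) (≈ 30).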